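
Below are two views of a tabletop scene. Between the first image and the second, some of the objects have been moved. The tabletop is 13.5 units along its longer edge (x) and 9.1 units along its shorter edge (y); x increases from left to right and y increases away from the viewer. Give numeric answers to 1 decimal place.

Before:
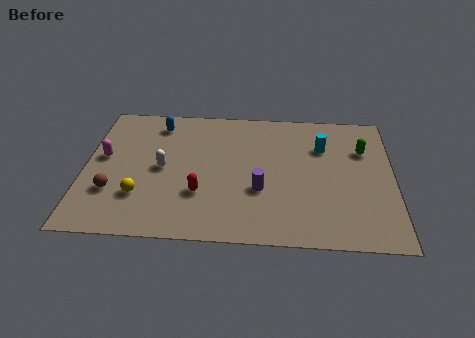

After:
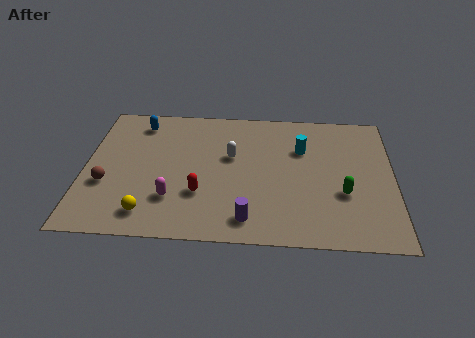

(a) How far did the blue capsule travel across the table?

0.8

From (3.1, 7.6) to (2.3, 7.6), the blue capsule covered √(0.8² + 0.0²) ≈ 0.8 units.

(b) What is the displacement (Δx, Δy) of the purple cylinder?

(-0.5, -1.9)

The purple cylinder was at about (7.7, 3.3) and moved to about (7.2, 1.4).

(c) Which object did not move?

the red capsule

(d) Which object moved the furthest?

the magenta capsule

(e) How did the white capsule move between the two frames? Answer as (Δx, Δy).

(3.0, 1.0)

From the two frames, the white capsule sits at roughly (3.4, 4.5) before and (6.4, 5.5) after.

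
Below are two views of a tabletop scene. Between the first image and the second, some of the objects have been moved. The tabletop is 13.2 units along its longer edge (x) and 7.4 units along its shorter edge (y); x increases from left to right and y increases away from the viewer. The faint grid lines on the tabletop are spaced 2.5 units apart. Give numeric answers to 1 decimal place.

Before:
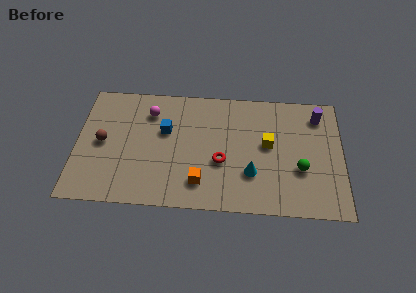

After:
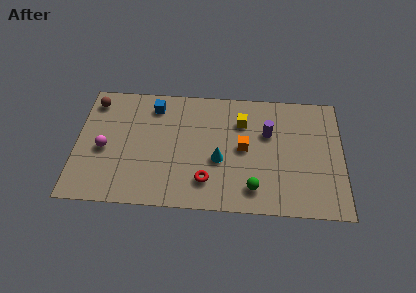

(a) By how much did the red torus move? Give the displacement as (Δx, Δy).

(-0.7, -1.2)

The red torus was at about (7.2, 2.9) and moved to about (6.5, 1.7).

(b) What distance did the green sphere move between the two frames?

2.6

The green sphere was near (11.1, 2.7) before and (8.8, 1.4) after, so it travelled √(2.3² + 1.3²) ≈ 2.6 units.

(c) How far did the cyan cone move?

1.7

The cyan cone was near (8.7, 2.3) before and (7.1, 3.0) after, so it travelled √(1.6² + 0.7²) ≈ 1.7 units.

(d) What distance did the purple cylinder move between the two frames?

2.8

The purple cylinder was near (12.0, 6.0) before and (9.5, 4.8) after, so it travelled √(2.5² + 1.2²) ≈ 2.8 units.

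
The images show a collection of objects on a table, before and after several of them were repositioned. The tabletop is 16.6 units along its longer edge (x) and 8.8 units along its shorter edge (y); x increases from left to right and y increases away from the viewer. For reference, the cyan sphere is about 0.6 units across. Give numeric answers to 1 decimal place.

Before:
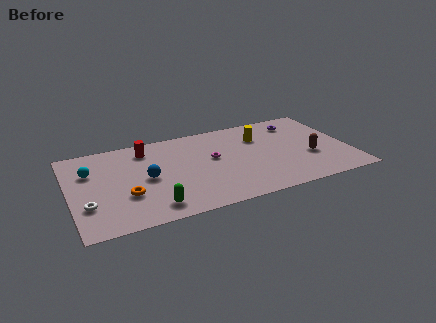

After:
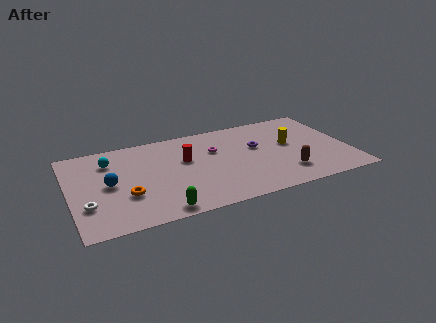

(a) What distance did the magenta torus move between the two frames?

0.8

The magenta torus moved from about (8.5, 5.0) to (8.7, 5.8), a distance of √(0.2² + 0.8²) ≈ 0.8.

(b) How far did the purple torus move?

3.2

The purple torus moved from about (13.9, 7.1) to (11.2, 5.3), a distance of √(2.7² + 1.8²) ≈ 3.2.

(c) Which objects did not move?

the orange torus and the white torus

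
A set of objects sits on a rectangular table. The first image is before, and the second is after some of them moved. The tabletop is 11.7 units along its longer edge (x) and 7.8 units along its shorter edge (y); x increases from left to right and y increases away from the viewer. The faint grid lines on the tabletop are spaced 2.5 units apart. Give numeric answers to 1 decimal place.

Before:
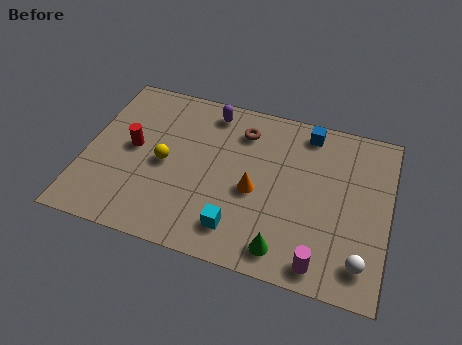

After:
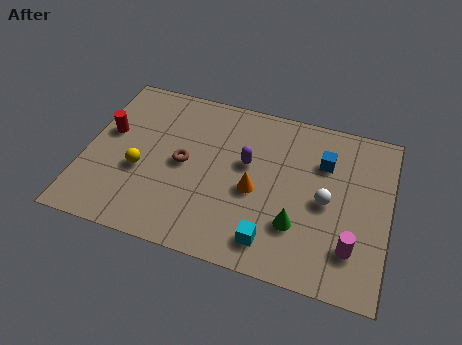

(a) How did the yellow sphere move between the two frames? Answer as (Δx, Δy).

(-0.9, -0.6)

The yellow sphere started near (3.1, 3.7) and ended near (2.2, 3.1).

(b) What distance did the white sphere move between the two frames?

2.7

The white sphere moved from about (10.8, 1.4) to (9.3, 3.7), a distance of √(1.5² + 2.3²) ≈ 2.7.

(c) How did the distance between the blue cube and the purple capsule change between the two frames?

-0.8

They were about 3.8 units apart before and 3.0 after — 0.8 units closer together.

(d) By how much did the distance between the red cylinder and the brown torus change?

-1.5

Before: roughly 4.6 units apart; after: 3.1. That's 1.5 units closer together.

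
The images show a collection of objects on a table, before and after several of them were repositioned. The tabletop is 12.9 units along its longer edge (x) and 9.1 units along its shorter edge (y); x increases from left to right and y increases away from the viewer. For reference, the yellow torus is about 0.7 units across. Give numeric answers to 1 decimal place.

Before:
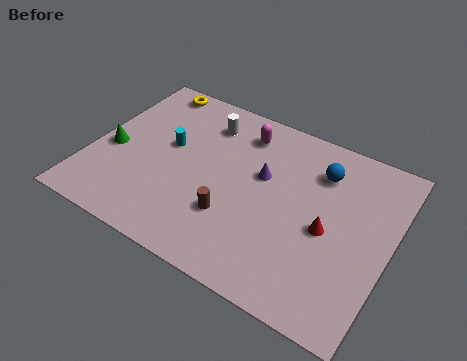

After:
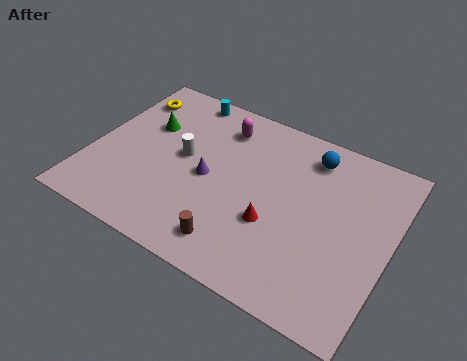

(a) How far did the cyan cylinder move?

3.0

The cyan cylinder moved from about (3.2, 5.2) to (3.3, 8.2), a distance of √(0.1² + 3.0²) ≈ 3.0.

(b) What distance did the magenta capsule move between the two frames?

0.9

From (6.1, 7.4) to (5.2, 7.3), the magenta capsule covered √(0.9² + 0.1²) ≈ 0.9 units.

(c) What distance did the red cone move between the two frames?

2.3

The red cone was near (10.3, 4.1) before and (8.1, 3.3) after, so it travelled √(2.2² + 0.8²) ≈ 2.3 units.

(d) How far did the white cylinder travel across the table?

2.4

The white cylinder was near (4.5, 7.2) before and (3.9, 4.9) after, so it travelled √(0.6² + 2.3²) ≈ 2.4 units.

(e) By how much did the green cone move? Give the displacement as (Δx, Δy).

(1.2, 2.0)

The green cone was at about (0.9, 3.9) and moved to about (2.1, 5.9).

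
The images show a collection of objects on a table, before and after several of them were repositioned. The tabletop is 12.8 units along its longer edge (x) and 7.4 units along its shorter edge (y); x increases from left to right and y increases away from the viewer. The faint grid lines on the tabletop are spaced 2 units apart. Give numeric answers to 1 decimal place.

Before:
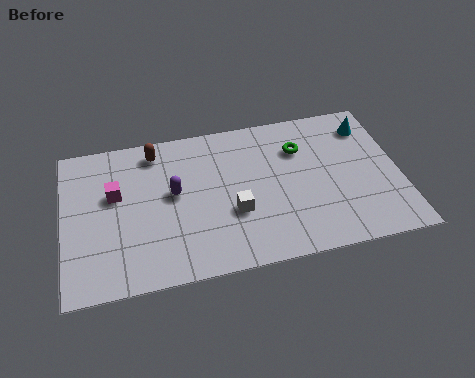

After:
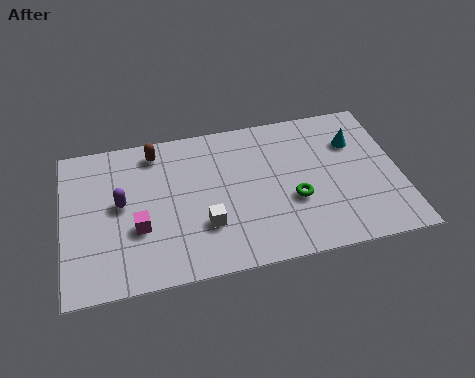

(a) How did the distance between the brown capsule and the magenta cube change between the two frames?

+1.3

They were about 2.4 units apart before and 3.7 after — 1.3 units further apart.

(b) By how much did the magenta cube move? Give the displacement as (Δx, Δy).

(0.8, -1.8)

From the two frames, the magenta cube sits at roughly (2.0, 4.5) before and (2.8, 2.7) after.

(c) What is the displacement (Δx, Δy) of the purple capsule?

(-2.0, -0.1)

The purple capsule was at about (4.2, 4.1) and moved to about (2.2, 4.0).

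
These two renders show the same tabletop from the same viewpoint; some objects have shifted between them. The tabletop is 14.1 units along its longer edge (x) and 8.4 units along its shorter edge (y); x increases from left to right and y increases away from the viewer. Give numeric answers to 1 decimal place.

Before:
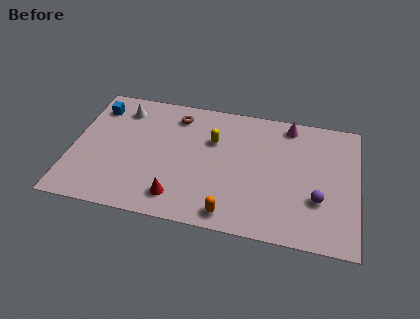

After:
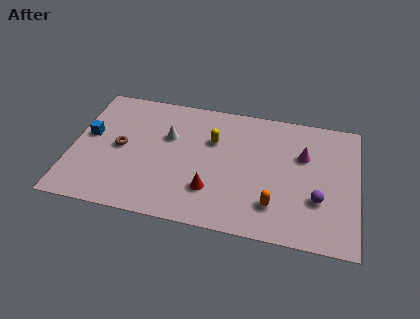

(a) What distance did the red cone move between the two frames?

1.8

The red cone moved from about (5.4, 1.5) to (7.0, 2.3), a distance of √(1.6² + 0.8²) ≈ 1.8.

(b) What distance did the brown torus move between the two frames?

3.7

The brown torus was near (5.0, 6.9) before and (2.4, 4.2) after, so it travelled √(2.6² + 2.7²) ≈ 3.7 units.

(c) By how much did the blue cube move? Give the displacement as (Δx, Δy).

(-0.2, -2.0)

From the two frames, the blue cube sits at roughly (1.0, 6.7) before and (0.8, 4.7) after.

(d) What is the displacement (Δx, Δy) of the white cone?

(2.4, -1.4)

The white cone started near (2.3, 6.8) and ended near (4.7, 5.4).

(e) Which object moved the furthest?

the brown torus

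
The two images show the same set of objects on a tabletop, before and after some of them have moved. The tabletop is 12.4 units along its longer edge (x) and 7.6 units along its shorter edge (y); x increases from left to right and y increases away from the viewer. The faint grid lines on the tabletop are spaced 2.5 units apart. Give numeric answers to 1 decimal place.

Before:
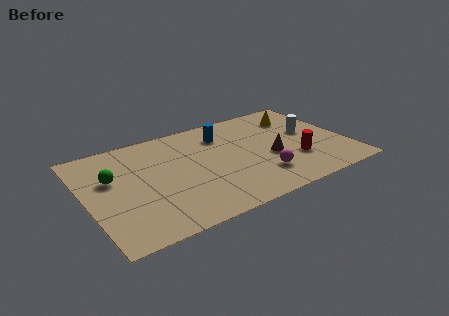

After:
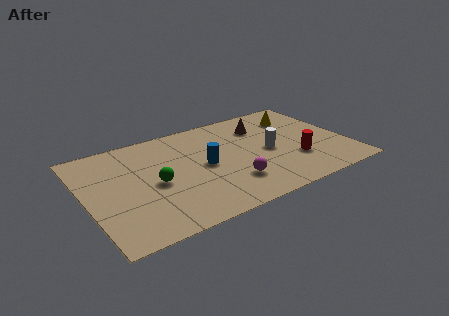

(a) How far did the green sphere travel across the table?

2.2

From (1.3, 4.7) to (3.2, 3.5), the green sphere covered √(1.9² + 1.2²) ≈ 2.2 units.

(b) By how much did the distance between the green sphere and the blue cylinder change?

-3.2

They were about 5.6 units apart before and 2.4 after — 3.2 units closer together.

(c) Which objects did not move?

the yellow cone and the red cylinder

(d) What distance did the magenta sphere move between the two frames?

1.4

The magenta sphere moved from about (8.0, 1.9) to (6.6, 2.0), a distance of √(1.4² + 0.1²) ≈ 1.4.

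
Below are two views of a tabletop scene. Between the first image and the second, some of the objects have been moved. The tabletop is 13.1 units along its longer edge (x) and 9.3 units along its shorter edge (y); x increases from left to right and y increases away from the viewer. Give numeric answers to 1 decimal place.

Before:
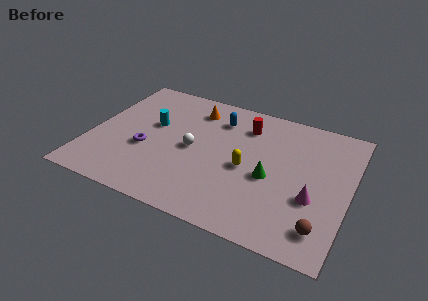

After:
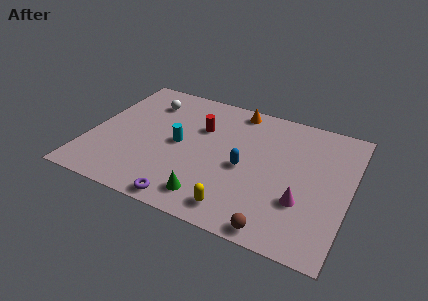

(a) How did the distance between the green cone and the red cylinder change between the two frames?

+1.2

The distance was about 3.6 in the first image and 4.8 in the second, so they moved 1.2 units further apart.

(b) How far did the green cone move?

3.7

From (9.2, 4.0) to (6.5, 1.5), the green cone covered √(2.7² + 2.5²) ≈ 3.7 units.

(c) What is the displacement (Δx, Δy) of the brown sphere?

(-2.1, -0.9)

The brown sphere was at about (12.0, 1.7) and moved to about (9.9, 0.8).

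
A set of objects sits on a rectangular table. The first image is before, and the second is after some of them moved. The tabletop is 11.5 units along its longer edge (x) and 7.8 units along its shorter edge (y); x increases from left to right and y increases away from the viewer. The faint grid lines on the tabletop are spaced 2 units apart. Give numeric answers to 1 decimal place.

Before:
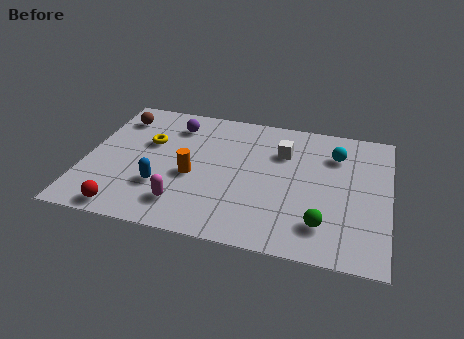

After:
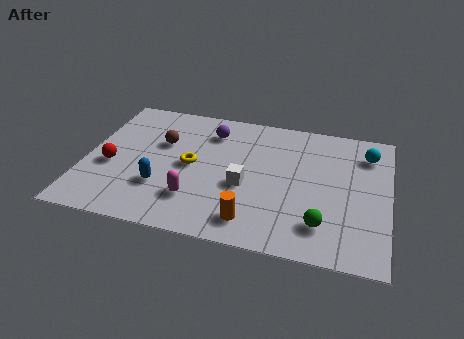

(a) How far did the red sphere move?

2.5

The red sphere was near (1.8, 0.8) before and (1.0, 3.2) after, so it travelled √(0.8² + 2.4²) ≈ 2.5 units.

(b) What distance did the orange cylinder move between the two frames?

3.1

The orange cylinder was near (4.1, 3.3) before and (6.5, 1.3) after, so it travelled √(2.4² + 2.0²) ≈ 3.1 units.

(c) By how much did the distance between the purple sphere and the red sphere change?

-1.0

Before: roughly 5.6 units apart; after: 4.6. That's 1.0 units closer together.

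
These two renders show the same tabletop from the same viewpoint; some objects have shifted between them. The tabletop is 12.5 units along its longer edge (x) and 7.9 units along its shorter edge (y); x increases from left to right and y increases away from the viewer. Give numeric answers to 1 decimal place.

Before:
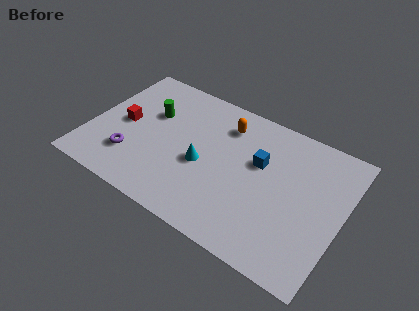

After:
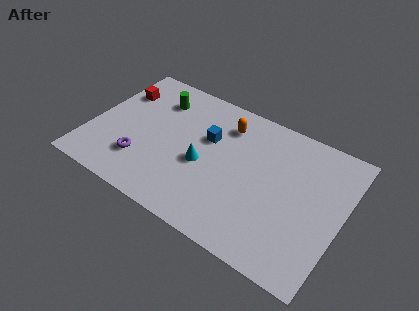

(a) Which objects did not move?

the orange capsule and the cyan cone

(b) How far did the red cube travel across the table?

1.9

The red cube moved from about (1.6, 3.9) to (1.0, 5.7), a distance of √(0.6² + 1.8²) ≈ 1.9.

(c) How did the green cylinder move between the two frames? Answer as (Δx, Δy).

(0.1, 1.0)

The green cylinder was at about (2.8, 5.1) and moved to about (2.9, 6.1).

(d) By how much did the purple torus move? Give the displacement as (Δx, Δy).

(0.5, 0.0)

From the two frames, the purple torus sits at roughly (2.3, 2.1) before and (2.8, 2.1) after.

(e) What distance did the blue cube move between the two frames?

2.6

From (8.3, 4.9) to (5.7, 5.0), the blue cube covered √(2.6² + 0.1²) ≈ 2.6 units.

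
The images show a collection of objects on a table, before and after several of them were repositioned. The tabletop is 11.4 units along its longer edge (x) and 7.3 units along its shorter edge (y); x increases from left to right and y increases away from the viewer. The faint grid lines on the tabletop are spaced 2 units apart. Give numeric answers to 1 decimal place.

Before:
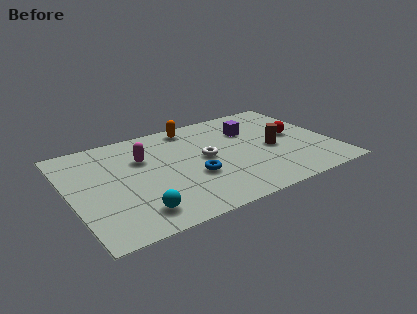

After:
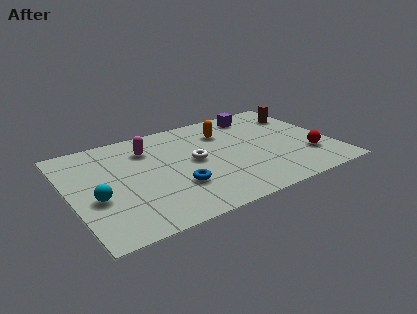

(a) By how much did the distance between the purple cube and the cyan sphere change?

+1.5

Before: roughly 6.8 units apart; after: 8.3. That's 1.5 units further apart.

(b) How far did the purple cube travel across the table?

1.2

The purple cube moved from about (8.1, 5.1) to (8.6, 6.2), a distance of √(0.5² + 1.1²) ≈ 1.2.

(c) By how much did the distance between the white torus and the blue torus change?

+0.5

The distance was about 1.3 in the first image and 1.8 in the second, so they moved 0.5 units further apart.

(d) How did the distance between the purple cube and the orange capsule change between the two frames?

-0.9

Before: roughly 2.7 units apart; after: 1.8. That's 0.9 units closer together.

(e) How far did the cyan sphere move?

2.2

The cyan sphere moved from about (2.5, 1.3) to (1.0, 2.9), a distance of √(1.5² + 1.6²) ≈ 2.2.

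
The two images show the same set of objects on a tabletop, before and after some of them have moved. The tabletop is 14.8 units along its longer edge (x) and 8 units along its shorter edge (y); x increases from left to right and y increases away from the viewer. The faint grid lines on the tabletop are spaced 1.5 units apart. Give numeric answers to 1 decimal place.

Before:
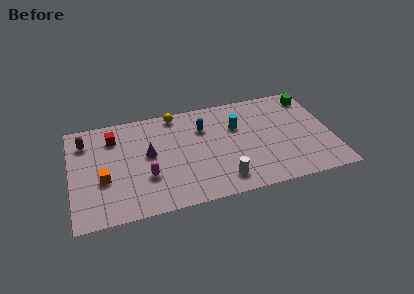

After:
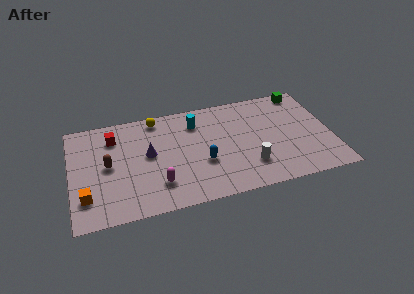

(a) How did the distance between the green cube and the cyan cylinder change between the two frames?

+1.8

The distance was about 4.6 in the first image and 6.4 in the second, so they moved 1.8 units further apart.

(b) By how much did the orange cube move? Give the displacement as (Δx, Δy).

(-1.0, -1.1)

From the two frames, the orange cube sits at roughly (1.8, 3.1) before and (0.8, 2.0) after.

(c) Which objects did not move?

the red cube and the purple cone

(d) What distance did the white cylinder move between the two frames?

1.7

The white cylinder was near (8.4, 1.4) before and (10.0, 2.1) after, so it travelled √(1.6² + 0.7²) ≈ 1.7 units.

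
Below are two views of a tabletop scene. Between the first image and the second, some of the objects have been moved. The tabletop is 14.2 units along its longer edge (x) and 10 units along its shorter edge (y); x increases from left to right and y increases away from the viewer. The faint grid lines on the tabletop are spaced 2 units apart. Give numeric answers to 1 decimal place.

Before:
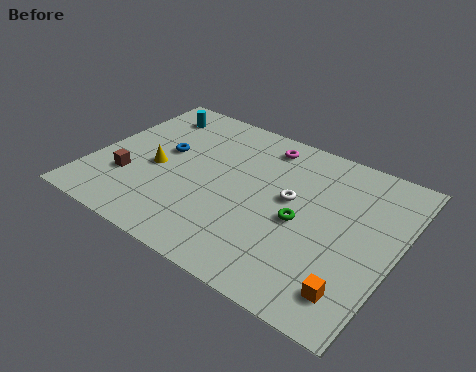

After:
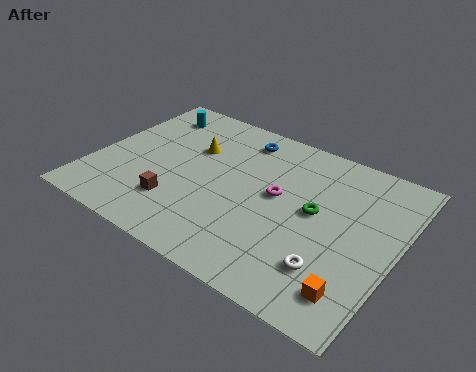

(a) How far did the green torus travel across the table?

1.0

The green torus was near (9.9, 4.5) before and (10.4, 5.4) after, so it travelled √(0.5² + 0.9²) ≈ 1.0 units.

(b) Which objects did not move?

the cyan cylinder and the orange cube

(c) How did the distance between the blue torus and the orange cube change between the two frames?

-1.2

Before: roughly 10.5 units apart; after: 9.3. That's 1.2 units closer together.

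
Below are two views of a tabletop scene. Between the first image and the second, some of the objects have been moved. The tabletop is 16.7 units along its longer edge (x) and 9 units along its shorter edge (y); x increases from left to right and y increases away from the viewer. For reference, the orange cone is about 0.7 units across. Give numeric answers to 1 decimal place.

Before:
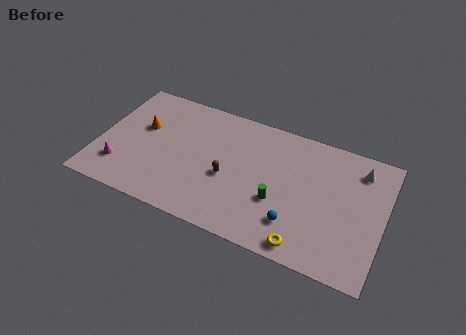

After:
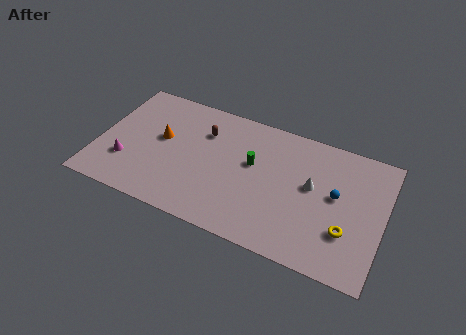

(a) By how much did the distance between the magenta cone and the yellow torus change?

+1.8

They were about 11.1 units apart before and 12.9 after — 1.8 units further apart.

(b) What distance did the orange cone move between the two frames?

1.3

From (2.4, 5.5) to (3.6, 5.1), the orange cone covered √(1.2² + 0.4²) ≈ 1.3 units.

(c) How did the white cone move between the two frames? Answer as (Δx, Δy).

(-2.6, -2.2)

The white cone was at about (15.1, 7.3) and moved to about (12.5, 5.1).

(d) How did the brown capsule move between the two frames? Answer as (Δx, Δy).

(-1.7, 2.7)

From the two frames, the brown capsule sits at roughly (7.7, 3.8) before and (6.0, 6.5) after.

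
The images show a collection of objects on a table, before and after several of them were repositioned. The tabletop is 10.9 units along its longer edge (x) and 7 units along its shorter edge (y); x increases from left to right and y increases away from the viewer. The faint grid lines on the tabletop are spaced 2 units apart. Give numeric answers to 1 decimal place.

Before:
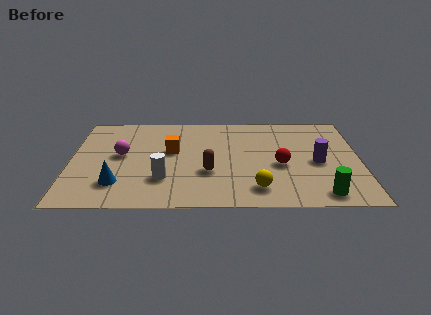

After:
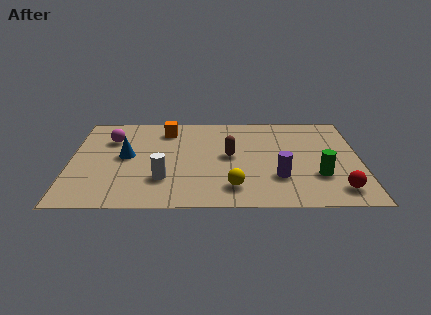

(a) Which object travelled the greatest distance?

the red sphere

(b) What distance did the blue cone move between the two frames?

2.0

From (1.8, 1.7) to (2.1, 3.7), the blue cone covered √(0.3² + 2.0²) ≈ 2.0 units.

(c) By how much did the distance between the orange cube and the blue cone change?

-0.6

Before: roughly 3.1 units apart; after: 2.5. That's 0.6 units closer together.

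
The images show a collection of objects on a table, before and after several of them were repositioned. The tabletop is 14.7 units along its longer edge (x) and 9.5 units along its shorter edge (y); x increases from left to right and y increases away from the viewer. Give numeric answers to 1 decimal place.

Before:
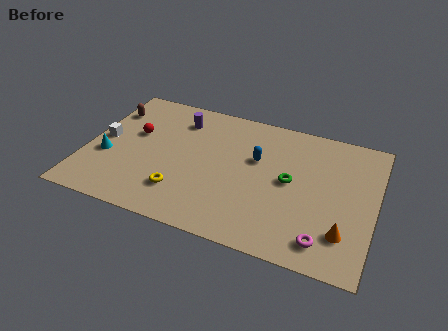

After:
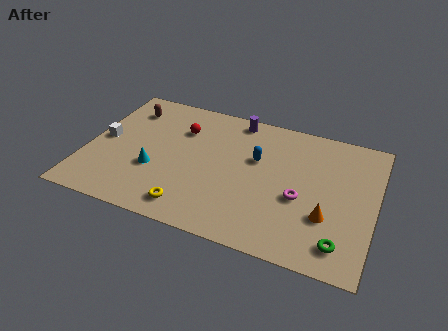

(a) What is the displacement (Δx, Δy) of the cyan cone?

(2.5, -0.2)

The cyan cone was at about (1.1, 3.6) and moved to about (3.6, 3.4).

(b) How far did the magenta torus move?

2.8

From (12.4, 1.5) to (11.0, 3.9), the magenta torus covered √(1.4² + 2.4²) ≈ 2.8 units.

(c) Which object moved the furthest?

the green torus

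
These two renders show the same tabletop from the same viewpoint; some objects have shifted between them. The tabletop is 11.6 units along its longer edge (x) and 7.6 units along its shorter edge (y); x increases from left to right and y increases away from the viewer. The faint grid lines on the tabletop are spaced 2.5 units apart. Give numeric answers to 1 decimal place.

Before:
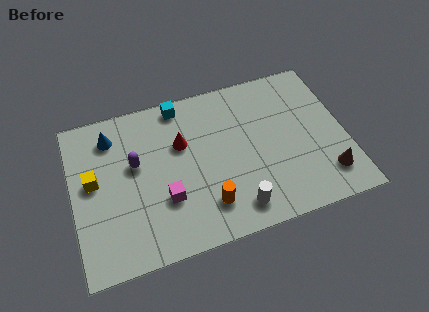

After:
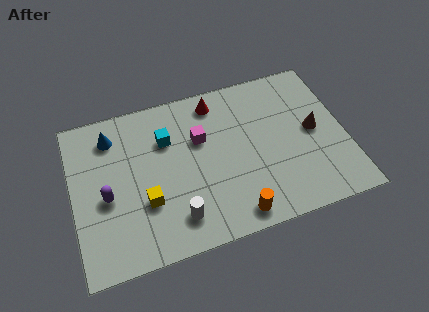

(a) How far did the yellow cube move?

2.6

The yellow cube was near (0.9, 4.2) before and (3.0, 2.6) after, so it travelled √(2.1² + 1.6²) ≈ 2.6 units.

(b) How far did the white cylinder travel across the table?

2.5

The white cylinder moved from about (6.7, 1.2) to (4.2, 1.5), a distance of √(2.5² + 0.3²) ≈ 2.5.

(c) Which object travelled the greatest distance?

the magenta cube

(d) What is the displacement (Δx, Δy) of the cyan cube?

(-0.7, -1.5)

The cyan cube was at about (4.8, 6.8) and moved to about (4.1, 5.3).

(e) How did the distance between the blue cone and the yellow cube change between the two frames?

+1.6

Before: roughly 2.1 units apart; after: 3.7. That's 1.6 units further apart.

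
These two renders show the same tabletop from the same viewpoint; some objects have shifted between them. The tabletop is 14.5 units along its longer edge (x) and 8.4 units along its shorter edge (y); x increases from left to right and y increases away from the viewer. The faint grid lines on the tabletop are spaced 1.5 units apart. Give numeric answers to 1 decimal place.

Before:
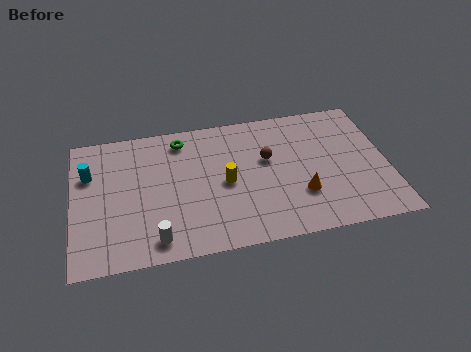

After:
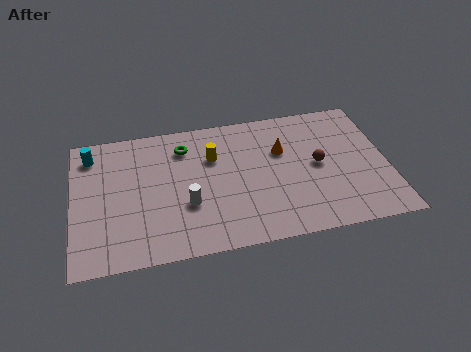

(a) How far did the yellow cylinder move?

1.8

From (7.0, 4.0) to (6.5, 5.7), the yellow cylinder covered √(0.5² + 1.7²) ≈ 1.8 units.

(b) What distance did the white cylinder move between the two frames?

2.3

The white cylinder moved from about (3.7, 1.2) to (5.2, 3.0), a distance of √(1.5² + 1.8²) ≈ 2.3.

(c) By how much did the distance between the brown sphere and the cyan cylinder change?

+2.5

The distance was about 8.2 in the first image and 10.7 in the second, so they moved 2.5 units further apart.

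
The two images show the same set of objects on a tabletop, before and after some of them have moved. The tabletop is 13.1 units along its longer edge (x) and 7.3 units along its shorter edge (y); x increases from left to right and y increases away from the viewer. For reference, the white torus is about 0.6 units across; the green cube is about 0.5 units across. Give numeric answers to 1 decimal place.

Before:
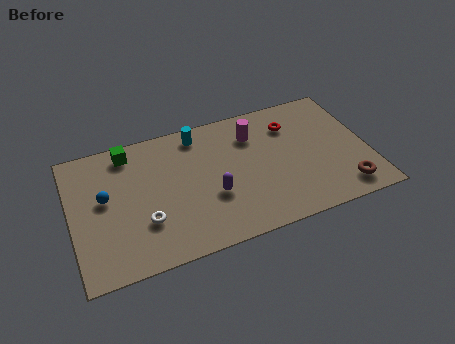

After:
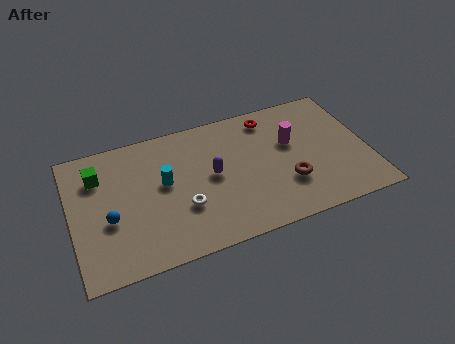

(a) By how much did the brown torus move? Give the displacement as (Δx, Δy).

(-2.4, 1.1)

The brown torus started near (11.8, 1.2) and ended near (9.4, 2.3).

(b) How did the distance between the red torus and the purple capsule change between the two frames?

-1.0

Before: roughly 4.7 units apart; after: 3.7. That's 1.0 units closer together.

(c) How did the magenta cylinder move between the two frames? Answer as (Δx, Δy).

(1.6, -1.0)

The magenta cylinder was at about (8.2, 5.5) and moved to about (9.8, 4.5).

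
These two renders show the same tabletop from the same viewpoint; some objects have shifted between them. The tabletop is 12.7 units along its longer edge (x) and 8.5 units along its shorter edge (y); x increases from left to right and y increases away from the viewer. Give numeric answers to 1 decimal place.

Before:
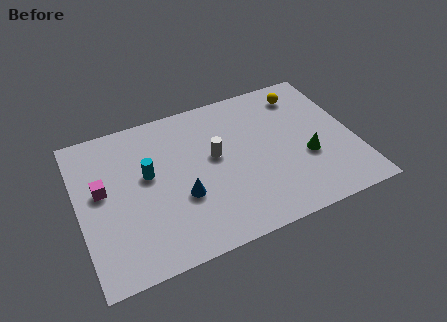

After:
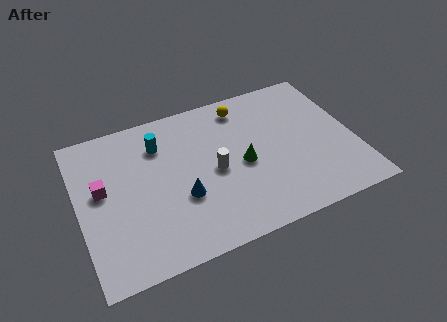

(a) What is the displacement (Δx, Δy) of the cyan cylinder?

(0.7, 1.5)

The cyan cylinder was at about (3.2, 4.9) and moved to about (3.9, 6.4).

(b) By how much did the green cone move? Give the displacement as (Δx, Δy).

(-2.9, 0.7)

The green cone started near (10.4, 3.2) and ended near (7.5, 3.9).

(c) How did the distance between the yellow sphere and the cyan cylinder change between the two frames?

-3.7

They were about 7.8 units apart before and 4.1 after — 3.7 units closer together.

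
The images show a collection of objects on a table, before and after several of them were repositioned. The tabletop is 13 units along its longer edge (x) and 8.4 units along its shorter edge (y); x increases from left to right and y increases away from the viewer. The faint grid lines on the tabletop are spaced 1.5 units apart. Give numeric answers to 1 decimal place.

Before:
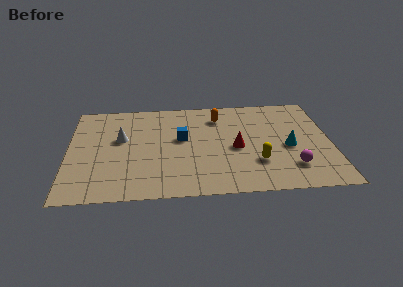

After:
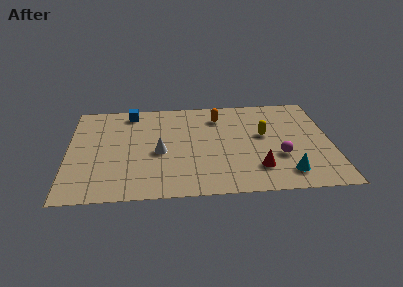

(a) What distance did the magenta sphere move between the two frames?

1.1

The magenta sphere moved from about (11.0, 2.0) to (10.4, 2.9), a distance of √(0.6² + 0.9²) ≈ 1.1.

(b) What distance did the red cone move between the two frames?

2.1

From (8.3, 3.8) to (9.3, 2.0), the red cone covered √(1.0² + 1.8²) ≈ 2.1 units.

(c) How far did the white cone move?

2.3

The white cone moved from about (2.6, 5.0) to (4.5, 3.7), a distance of √(1.9² + 1.3²) ≈ 2.3.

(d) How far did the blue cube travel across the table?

3.5

From (5.6, 4.8) to (3.1, 7.3), the blue cube covered √(2.5² + 2.5²) ≈ 3.5 units.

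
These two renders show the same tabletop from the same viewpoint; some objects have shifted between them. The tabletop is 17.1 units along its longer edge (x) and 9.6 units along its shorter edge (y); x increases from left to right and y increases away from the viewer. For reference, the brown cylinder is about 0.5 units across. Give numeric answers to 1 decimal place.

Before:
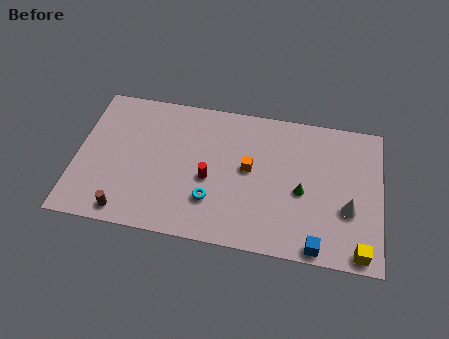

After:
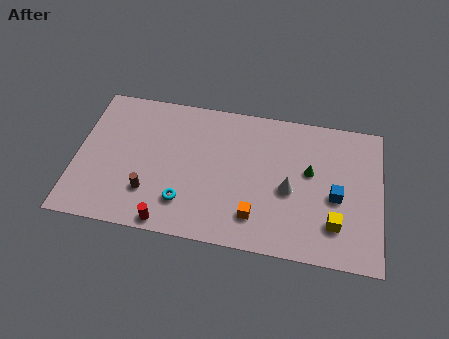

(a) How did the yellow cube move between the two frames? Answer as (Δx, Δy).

(-1.4, 1.5)

From the two frames, the yellow cube sits at roughly (16.0, 0.9) before and (14.6, 2.4) after.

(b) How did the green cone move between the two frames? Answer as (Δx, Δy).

(0.4, 1.4)

The green cone was at about (12.7, 4.2) and moved to about (13.1, 5.6).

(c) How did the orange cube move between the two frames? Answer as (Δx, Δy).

(0.5, -3.1)

The orange cube was at about (9.7, 5.2) and moved to about (10.2, 2.1).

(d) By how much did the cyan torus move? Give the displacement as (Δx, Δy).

(-1.5, -0.4)

The cyan torus started near (7.7, 2.7) and ended near (6.2, 2.3).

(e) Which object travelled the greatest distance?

the red cylinder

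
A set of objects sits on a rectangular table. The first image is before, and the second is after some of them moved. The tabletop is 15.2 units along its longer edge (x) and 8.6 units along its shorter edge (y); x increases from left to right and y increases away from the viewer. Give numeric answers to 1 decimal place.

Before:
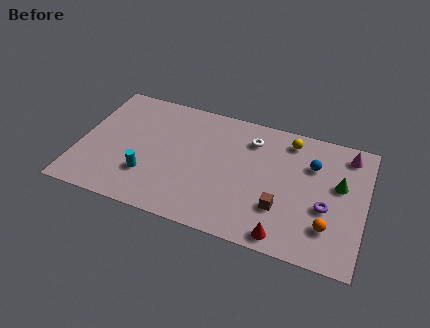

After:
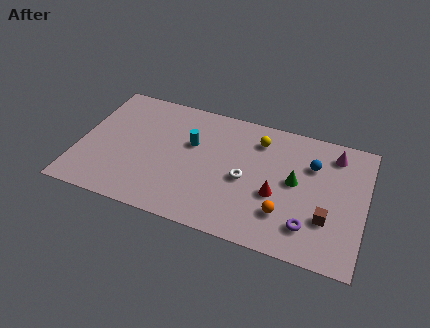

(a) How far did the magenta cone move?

0.7

The magenta cone was near (14.1, 7.3) before and (13.4, 7.1) after, so it travelled √(0.7² + 0.2²) ≈ 0.7 units.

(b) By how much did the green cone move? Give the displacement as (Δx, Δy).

(-2.3, -0.5)

The green cone was at about (13.8, 5.1) and moved to about (11.5, 4.6).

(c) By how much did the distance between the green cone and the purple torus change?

+1.0

They were about 1.8 units apart before and 2.8 after — 1.0 units further apart.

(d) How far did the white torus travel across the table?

2.8

From (9.0, 6.7) to (8.9, 3.9), the white torus covered √(0.1² + 2.8²) ≈ 2.8 units.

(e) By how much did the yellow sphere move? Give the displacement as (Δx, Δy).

(-1.6, -0.5)

From the two frames, the yellow sphere sits at roughly (11.0, 7.3) before and (9.4, 6.8) after.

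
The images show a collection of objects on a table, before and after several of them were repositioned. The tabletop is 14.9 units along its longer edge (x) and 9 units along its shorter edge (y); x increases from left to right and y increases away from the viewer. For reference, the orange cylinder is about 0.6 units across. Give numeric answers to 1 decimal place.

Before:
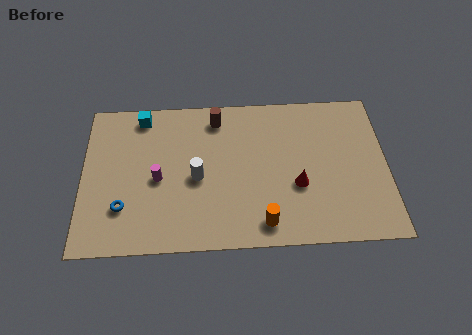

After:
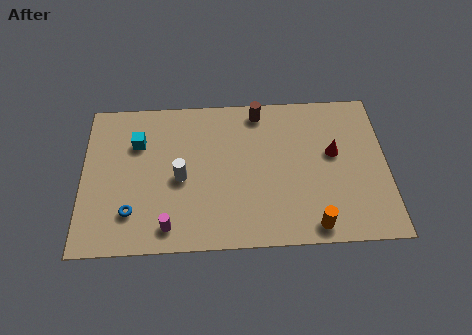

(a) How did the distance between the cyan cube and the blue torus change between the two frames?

-1.4

The distance was about 5.5 in the first image and 4.1 in the second, so they moved 1.4 units closer together.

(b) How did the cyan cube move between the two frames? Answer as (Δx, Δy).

(-0.2, -1.6)

From the two frames, the cyan cube sits at roughly (2.9, 7.9) before and (2.7, 6.3) after.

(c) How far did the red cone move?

2.5

The red cone moved from about (10.5, 3.4) to (12.3, 5.2), a distance of √(1.8² + 1.8²) ≈ 2.5.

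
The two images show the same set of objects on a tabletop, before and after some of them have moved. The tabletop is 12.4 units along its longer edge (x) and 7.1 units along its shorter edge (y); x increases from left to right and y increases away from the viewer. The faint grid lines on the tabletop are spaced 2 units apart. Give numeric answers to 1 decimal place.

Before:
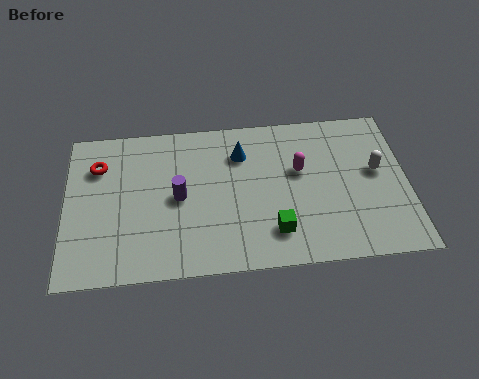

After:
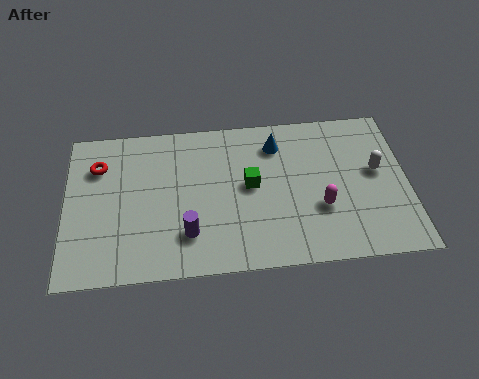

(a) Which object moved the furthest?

the green cube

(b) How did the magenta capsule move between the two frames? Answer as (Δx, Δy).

(0.7, -1.8)

The magenta capsule started near (8.5, 4.3) and ended near (9.2, 2.5).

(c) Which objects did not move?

the red torus and the white capsule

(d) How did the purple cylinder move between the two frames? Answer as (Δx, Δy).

(0.3, -1.7)

The purple cylinder started near (4.1, 3.5) and ended near (4.4, 1.8).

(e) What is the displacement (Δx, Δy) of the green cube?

(-0.8, 2.2)

The green cube was at about (7.5, 1.6) and moved to about (6.7, 3.8).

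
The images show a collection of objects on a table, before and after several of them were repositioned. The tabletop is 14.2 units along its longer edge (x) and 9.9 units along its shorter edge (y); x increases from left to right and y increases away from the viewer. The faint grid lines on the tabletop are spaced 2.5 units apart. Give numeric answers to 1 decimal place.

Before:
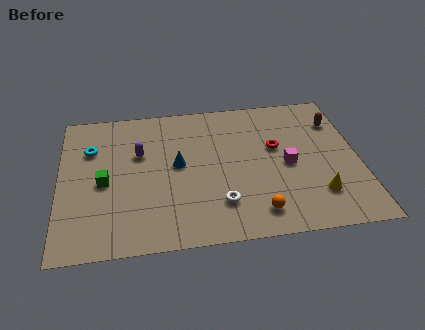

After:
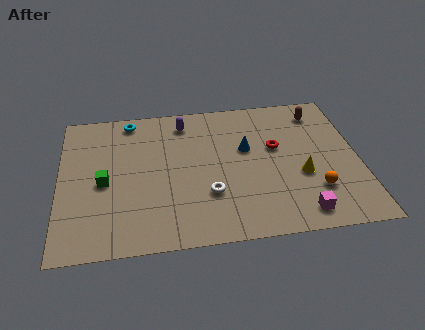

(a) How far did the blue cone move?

3.4

The blue cone moved from about (5.6, 5.3) to (8.9, 6.0), a distance of √(3.3² + 0.7²) ≈ 3.4.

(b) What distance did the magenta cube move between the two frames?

3.3

The magenta cube moved from about (10.8, 4.6) to (11.2, 1.3), a distance of √(0.4² + 3.3²) ≈ 3.3.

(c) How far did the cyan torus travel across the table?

2.7

The cyan torus was near (1.5, 6.9) before and (3.4, 8.8) after, so it travelled √(1.9² + 1.9²) ≈ 2.7 units.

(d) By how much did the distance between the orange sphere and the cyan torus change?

+1.2

They were about 9.3 units apart before and 10.5 after — 1.2 units further apart.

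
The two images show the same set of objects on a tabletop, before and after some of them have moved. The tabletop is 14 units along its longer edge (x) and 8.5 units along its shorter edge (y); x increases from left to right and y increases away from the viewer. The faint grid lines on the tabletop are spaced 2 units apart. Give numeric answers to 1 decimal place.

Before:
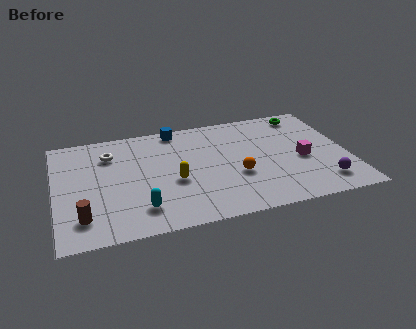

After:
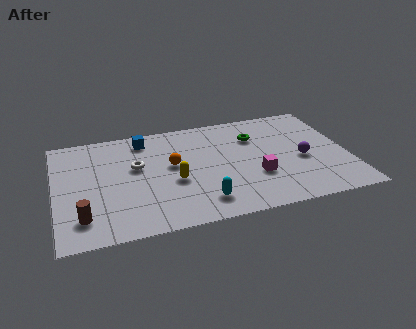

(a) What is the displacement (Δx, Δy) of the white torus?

(1.2, -1.3)

From the two frames, the white torus sits at roughly (2.7, 6.4) before and (3.9, 5.1) after.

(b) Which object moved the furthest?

the orange sphere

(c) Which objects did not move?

the yellow capsule and the brown cylinder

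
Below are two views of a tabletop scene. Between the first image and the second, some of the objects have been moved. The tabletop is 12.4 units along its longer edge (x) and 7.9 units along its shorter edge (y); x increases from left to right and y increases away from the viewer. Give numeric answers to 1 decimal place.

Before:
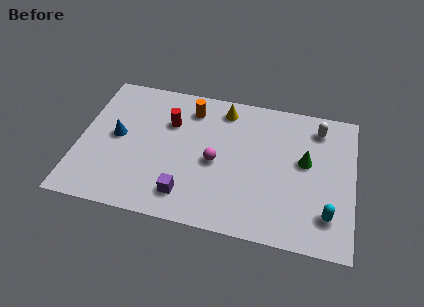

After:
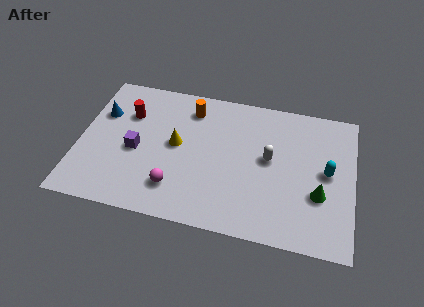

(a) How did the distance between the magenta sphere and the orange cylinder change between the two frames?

+1.5

Before: roughly 3.1 units apart; after: 4.6. That's 1.5 units further apart.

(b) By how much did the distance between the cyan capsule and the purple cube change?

+2.3

Before: roughly 6.3 units apart; after: 8.6. That's 2.3 units further apart.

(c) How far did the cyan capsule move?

2.3

The cyan capsule moved from about (11.3, 1.8) to (11.2, 4.1), a distance of √(0.1² + 2.3²) ≈ 2.3.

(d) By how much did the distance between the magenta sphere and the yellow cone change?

-0.7

They were about 3.1 units apart before and 2.4 after — 0.7 units closer together.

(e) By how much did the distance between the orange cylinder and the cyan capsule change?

-1.2

Before: roughly 7.9 units apart; after: 6.7. That's 1.2 units closer together.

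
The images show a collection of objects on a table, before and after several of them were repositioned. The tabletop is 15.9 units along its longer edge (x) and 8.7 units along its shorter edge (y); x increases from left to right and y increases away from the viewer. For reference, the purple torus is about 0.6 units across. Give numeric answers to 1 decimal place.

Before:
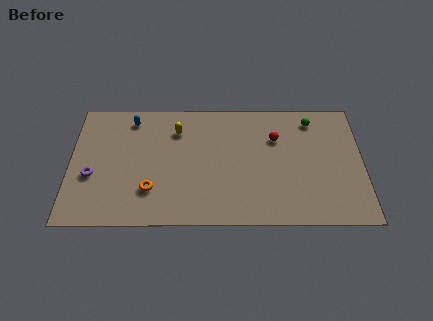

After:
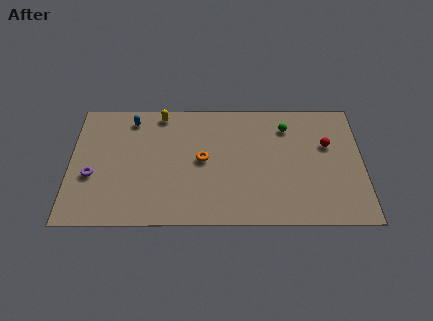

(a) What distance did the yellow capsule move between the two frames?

1.5

The yellow capsule was near (5.8, 6.6) before and (4.9, 7.8) after, so it travelled √(0.9² + 1.2²) ≈ 1.5 units.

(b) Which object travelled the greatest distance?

the orange torus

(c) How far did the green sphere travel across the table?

1.5

The green sphere was near (13.2, 7.3) before and (11.8, 6.8) after, so it travelled √(1.4² + 0.5²) ≈ 1.5 units.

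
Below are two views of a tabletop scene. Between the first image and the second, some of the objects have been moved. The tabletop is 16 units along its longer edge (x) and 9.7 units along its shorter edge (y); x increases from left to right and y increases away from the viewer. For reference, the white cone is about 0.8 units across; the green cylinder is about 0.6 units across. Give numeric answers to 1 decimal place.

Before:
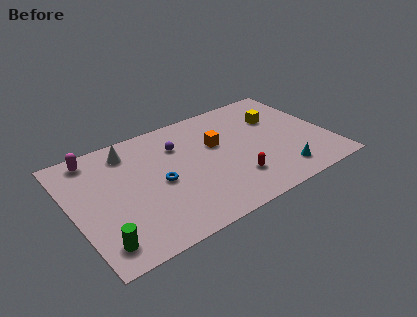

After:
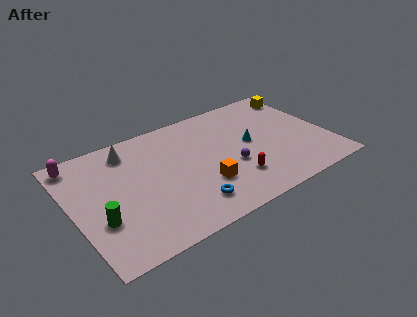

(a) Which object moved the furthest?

the purple sphere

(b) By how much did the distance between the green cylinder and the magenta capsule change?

-1.7

The distance was about 6.9 in the first image and 5.2 in the second, so they moved 1.7 units closer together.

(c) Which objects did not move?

the white cone and the red capsule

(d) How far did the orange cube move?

3.3

The orange cube moved from about (9.2, 6.0) to (7.8, 3.0), a distance of √(1.4² + 3.0²) ≈ 3.3.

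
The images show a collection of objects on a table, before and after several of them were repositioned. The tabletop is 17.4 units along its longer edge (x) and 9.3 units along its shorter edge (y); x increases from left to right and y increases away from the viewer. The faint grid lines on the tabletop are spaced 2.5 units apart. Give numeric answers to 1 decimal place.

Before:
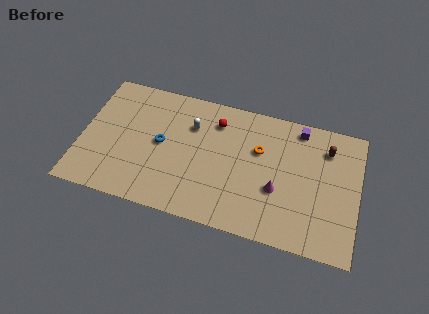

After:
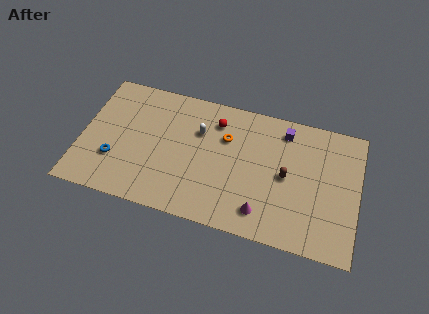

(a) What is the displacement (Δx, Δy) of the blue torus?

(-2.8, -1.9)

The blue torus started near (5.0, 4.8) and ended near (2.2, 2.9).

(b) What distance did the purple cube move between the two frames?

1.0

The purple cube was near (13.5, 8.2) before and (12.6, 7.8) after, so it travelled √(0.9² + 0.4²) ≈ 1.0 units.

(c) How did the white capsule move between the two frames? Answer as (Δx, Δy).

(0.5, -0.3)

The white capsule was at about (6.8, 6.6) and moved to about (7.3, 6.3).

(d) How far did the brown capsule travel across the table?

3.5

The brown capsule moved from about (15.3, 7.2) to (12.9, 4.6), a distance of √(2.4² + 2.6²) ≈ 3.5.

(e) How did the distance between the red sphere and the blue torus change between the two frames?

+3.4

The distance was about 4.1 in the first image and 7.5 in the second, so they moved 3.4 units further apart.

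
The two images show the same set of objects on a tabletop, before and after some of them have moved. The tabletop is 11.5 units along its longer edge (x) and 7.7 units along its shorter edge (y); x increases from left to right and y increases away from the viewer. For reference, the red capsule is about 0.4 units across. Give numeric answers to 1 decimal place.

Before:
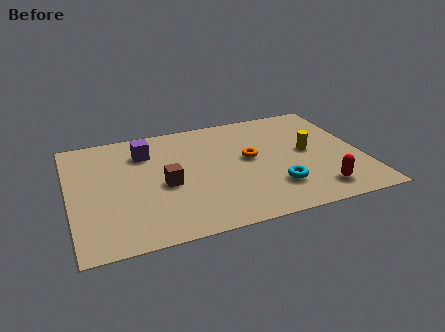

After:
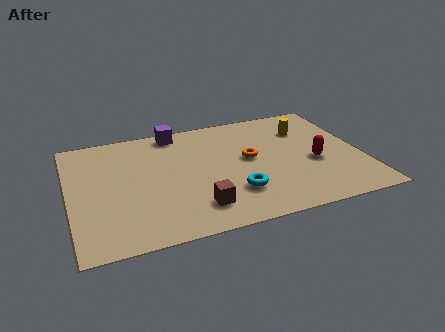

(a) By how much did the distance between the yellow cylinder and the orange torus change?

+0.5

Before: roughly 2.3 units apart; after: 2.8. That's 0.5 units further apart.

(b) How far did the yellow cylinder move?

1.6

From (9.4, 4.0) to (9.5, 5.6), the yellow cylinder covered √(0.1² + 1.6²) ≈ 1.6 units.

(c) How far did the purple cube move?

1.7

The purple cube was near (3.1, 5.8) before and (4.4, 6.9) after, so it travelled √(1.3² + 1.1²) ≈ 1.7 units.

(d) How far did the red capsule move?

1.9

The red capsule was near (9.5, 1.3) before and (9.6, 3.2) after, so it travelled √(0.1² + 1.9²) ≈ 1.9 units.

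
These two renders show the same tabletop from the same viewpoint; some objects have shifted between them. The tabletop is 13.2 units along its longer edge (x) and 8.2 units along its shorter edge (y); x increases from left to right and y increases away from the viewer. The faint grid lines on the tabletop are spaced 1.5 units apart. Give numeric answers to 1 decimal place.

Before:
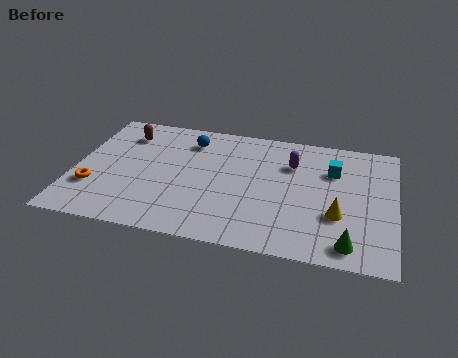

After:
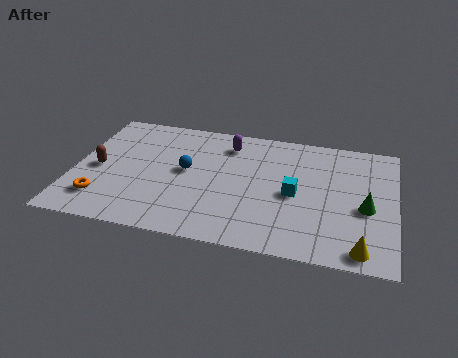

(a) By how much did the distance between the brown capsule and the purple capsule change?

-1.1

The distance was about 7.0 in the first image and 5.9 in the second, so they moved 1.1 units closer together.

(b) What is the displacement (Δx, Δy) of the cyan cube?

(-1.5, -1.9)

The cyan cube started near (10.6, 5.7) and ended near (9.1, 3.8).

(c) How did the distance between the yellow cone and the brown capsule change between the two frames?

+1.6

They were about 9.7 units apart before and 11.3 after — 1.6 units further apart.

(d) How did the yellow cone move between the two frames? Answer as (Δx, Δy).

(1.0, -1.9)

From the two frames, the yellow cone sits at roughly (10.9, 2.8) before and (11.9, 0.9) after.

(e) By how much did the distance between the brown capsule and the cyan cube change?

-0.6

They were about 8.7 units apart before and 8.1 after — 0.6 units closer together.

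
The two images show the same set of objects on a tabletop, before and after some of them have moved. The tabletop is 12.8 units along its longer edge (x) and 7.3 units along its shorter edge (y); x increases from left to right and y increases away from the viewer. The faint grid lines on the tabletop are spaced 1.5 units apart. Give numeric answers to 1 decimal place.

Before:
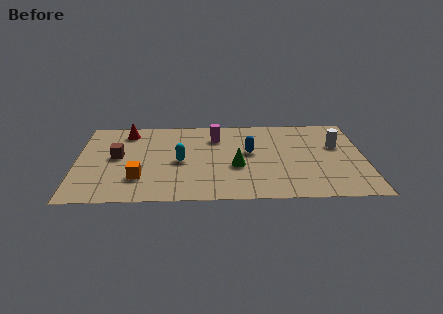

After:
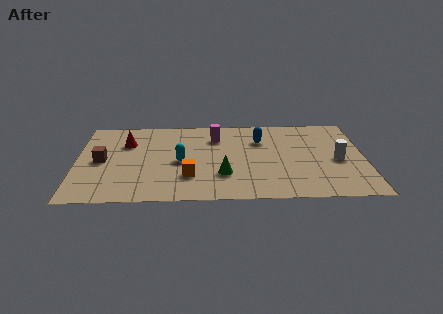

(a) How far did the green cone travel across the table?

0.9

The green cone was near (7.1, 2.9) before and (6.5, 2.2) after, so it travelled √(0.6² + 0.7²) ≈ 0.9 units.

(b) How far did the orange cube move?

2.2

The orange cube moved from about (2.8, 2.0) to (5.0, 2.1), a distance of √(2.2² + 0.1²) ≈ 2.2.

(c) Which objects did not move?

the cyan capsule and the magenta cylinder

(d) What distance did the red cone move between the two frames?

1.0

The red cone moved from about (2.2, 6.1) to (2.2, 5.1), a distance of √(0.0² + 1.0²) ≈ 1.0.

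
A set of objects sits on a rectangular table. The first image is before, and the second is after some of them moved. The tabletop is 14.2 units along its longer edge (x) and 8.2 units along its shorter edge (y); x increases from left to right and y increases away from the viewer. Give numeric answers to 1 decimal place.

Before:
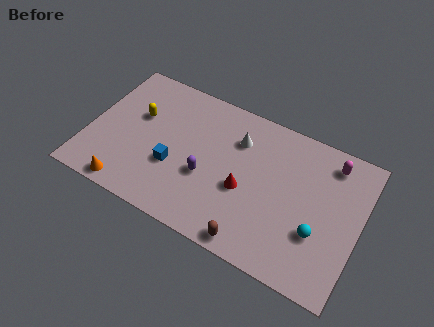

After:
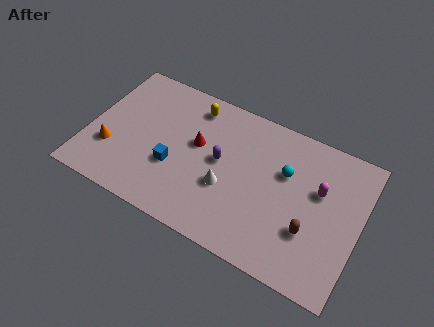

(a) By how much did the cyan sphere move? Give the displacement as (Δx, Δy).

(-2.0, 2.5)

The cyan sphere was at about (12.2, 2.8) and moved to about (10.2, 5.3).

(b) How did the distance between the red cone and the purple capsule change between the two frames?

-0.6

Before: roughly 2.0 units apart; after: 1.4. That's 0.6 units closer together.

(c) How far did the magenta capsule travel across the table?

1.8

The magenta capsule was near (12.4, 6.9) before and (12.0, 5.1) after, so it travelled √(0.4² + 1.8²) ≈ 1.8 units.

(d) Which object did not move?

the blue cube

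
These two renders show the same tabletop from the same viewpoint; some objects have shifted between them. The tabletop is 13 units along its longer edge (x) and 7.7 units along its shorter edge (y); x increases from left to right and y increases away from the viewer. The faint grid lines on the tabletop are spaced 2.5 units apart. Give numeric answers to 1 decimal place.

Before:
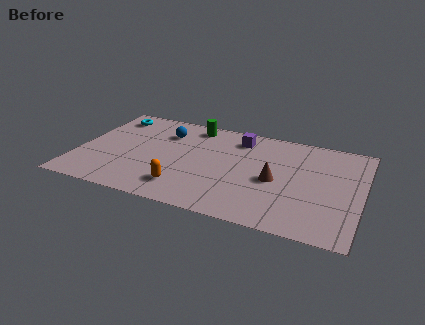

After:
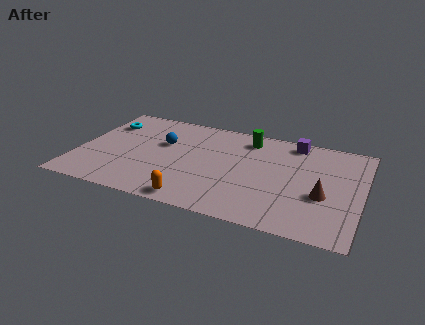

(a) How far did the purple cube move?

2.5

The purple cube was near (7.2, 6.3) before and (9.7, 6.8) after, so it travelled √(2.5² + 0.5²) ≈ 2.5 units.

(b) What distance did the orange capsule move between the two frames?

1.0

The orange capsule was near (5.1, 1.6) before and (5.7, 0.8) after, so it travelled √(0.6² + 0.8²) ≈ 1.0 units.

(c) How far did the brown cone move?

2.3

The brown cone moved from about (9.1, 3.5) to (11.3, 3.0), a distance of √(2.2² + 0.5²) ≈ 2.3.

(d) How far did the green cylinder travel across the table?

2.6

The green cylinder moved from about (5.0, 6.7) to (7.6, 6.4), a distance of √(2.6² + 0.3²) ≈ 2.6.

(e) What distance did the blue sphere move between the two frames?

0.9

The blue sphere was near (3.8, 5.7) before and (3.8, 4.8) after, so it travelled √(0.0² + 0.9²) ≈ 0.9 units.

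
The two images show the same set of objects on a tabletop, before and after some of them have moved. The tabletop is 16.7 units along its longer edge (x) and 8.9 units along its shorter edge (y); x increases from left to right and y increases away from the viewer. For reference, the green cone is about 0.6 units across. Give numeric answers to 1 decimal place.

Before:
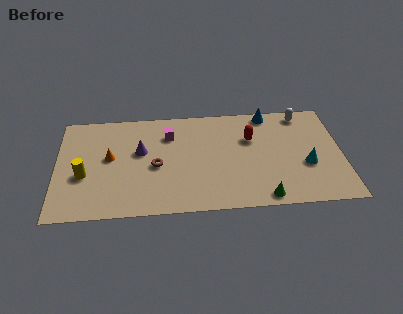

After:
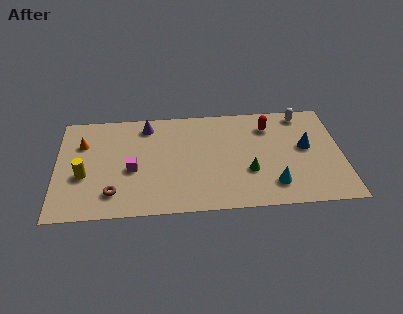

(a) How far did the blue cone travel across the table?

3.7

The blue cone moved from about (12.5, 8.0) to (14.6, 4.9), a distance of √(2.1² + 3.1²) ≈ 3.7.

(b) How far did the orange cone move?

2.1

The orange cone was near (3.1, 4.9) before and (1.5, 6.2) after, so it travelled √(1.6² + 1.3²) ≈ 2.1 units.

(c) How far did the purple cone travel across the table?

2.2

From (4.9, 5.3) to (5.3, 7.5), the purple cone covered √(0.4² + 2.2²) ≈ 2.2 units.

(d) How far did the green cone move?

2.3

From (12.0, 0.9) to (11.2, 3.1), the green cone covered √(0.8² + 2.2²) ≈ 2.3 units.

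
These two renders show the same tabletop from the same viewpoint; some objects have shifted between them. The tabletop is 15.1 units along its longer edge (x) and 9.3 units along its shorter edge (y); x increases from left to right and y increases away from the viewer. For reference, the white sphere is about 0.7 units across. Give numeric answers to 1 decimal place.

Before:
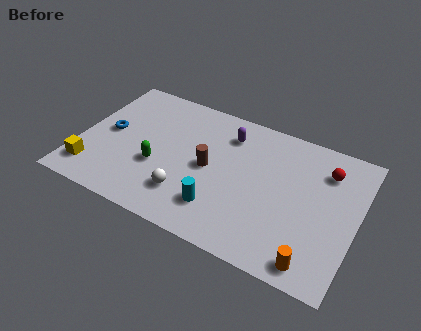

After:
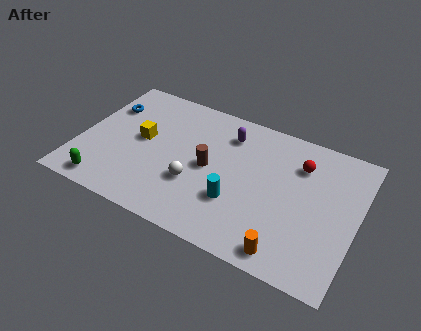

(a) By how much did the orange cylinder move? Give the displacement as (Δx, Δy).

(-1.4, 0.0)

From the two frames, the orange cylinder sits at roughly (13.2, 1.1) before and (11.8, 1.1) after.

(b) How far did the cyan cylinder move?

1.1

From (8.0, 2.2) to (8.8, 3.0), the cyan cylinder covered √(0.8² + 0.8²) ≈ 1.1 units.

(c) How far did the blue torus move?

1.8

The blue torus moved from about (1.5, 4.8) to (1.1, 6.6), a distance of √(0.4² + 1.8²) ≈ 1.8.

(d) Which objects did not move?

the brown cylinder and the purple capsule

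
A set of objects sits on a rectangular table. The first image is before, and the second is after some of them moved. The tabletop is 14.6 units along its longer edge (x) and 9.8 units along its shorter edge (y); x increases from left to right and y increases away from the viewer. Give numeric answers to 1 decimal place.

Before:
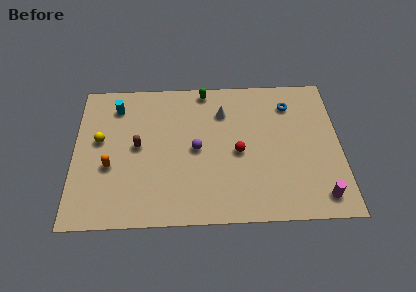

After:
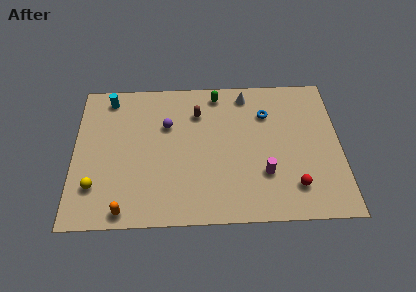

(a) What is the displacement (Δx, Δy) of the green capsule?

(0.7, -0.3)

The green capsule started near (7.2, 8.9) and ended near (7.9, 8.6).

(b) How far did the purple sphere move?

2.3

From (6.7, 4.8) to (5.1, 6.5), the purple sphere covered √(1.6² + 1.7²) ≈ 2.3 units.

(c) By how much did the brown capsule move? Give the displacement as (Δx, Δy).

(3.3, 2.2)

From the two frames, the brown capsule sits at roughly (3.5, 5.1) before and (6.8, 7.3) after.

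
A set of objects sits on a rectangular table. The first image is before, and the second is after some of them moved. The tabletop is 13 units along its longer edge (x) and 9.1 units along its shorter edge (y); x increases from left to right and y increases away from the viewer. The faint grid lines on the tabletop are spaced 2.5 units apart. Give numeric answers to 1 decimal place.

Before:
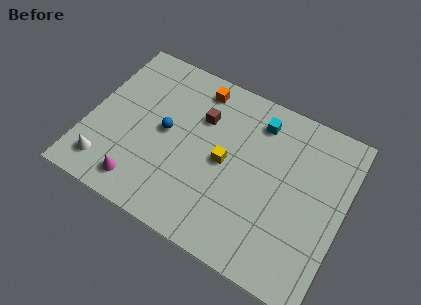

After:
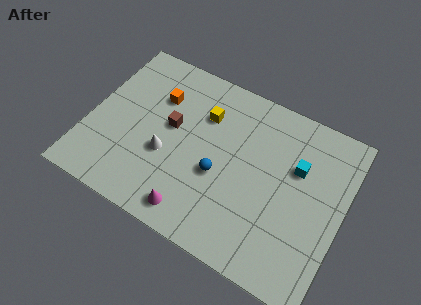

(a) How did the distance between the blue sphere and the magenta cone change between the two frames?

-0.7

They were about 3.4 units apart before and 2.7 after — 0.7 units closer together.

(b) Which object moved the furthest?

the white cone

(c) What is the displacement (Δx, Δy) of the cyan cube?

(2.2, -1.5)

The cyan cube was at about (8.3, 7.4) and moved to about (10.5, 5.9).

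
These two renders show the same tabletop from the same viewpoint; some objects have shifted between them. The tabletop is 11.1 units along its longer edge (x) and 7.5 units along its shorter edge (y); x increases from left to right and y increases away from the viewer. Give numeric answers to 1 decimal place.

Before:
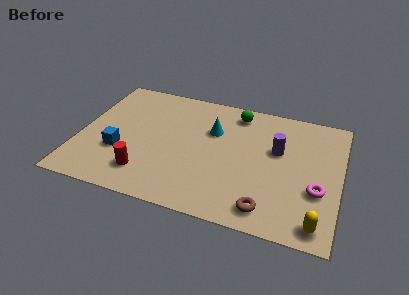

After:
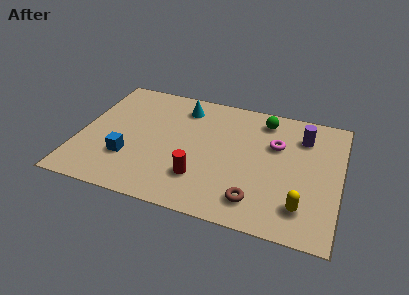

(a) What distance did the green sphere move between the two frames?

1.2

The green sphere moved from about (6.5, 6.4) to (7.7, 6.3), a distance of √(1.2² + 0.1²) ≈ 1.2.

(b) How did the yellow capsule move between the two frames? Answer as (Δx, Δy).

(-0.7, 0.7)

From the two frames, the yellow capsule sits at roughly (10.3, 0.9) before and (9.6, 1.6) after.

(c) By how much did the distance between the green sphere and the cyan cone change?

+1.8

The distance was about 1.7 in the first image and 3.5 in the second, so they moved 1.8 units further apart.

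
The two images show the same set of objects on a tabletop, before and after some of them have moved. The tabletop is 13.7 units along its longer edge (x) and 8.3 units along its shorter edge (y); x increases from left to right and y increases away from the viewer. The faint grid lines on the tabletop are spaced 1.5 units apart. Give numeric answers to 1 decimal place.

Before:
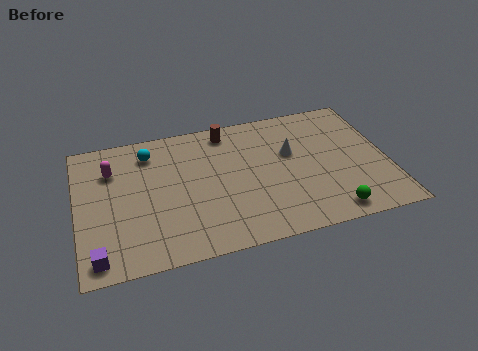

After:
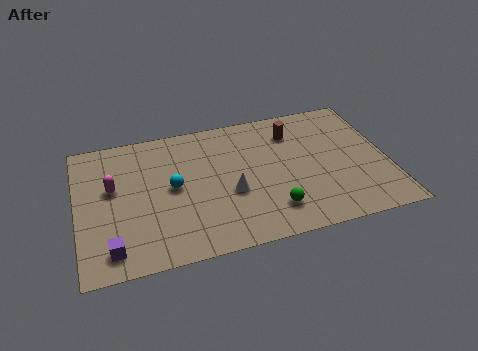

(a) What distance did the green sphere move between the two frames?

2.6

The green sphere moved from about (10.9, 1.0) to (8.4, 1.8), a distance of √(2.5² + 0.8²) ≈ 2.6.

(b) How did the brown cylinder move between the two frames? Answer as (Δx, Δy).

(2.9, -0.8)

The brown cylinder started near (6.8, 7.2) and ended near (9.7, 6.4).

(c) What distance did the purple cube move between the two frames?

0.7

From (0.8, 1.0) to (1.4, 1.3), the purple cube covered √(0.6² + 0.3²) ≈ 0.7 units.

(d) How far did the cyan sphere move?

2.6

From (3.3, 6.7) to (4.2, 4.3), the cyan sphere covered √(0.9² + 2.4²) ≈ 2.6 units.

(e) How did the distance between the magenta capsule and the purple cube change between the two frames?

-1.5

The distance was about 5.1 in the first image and 3.6 in the second, so they moved 1.5 units closer together.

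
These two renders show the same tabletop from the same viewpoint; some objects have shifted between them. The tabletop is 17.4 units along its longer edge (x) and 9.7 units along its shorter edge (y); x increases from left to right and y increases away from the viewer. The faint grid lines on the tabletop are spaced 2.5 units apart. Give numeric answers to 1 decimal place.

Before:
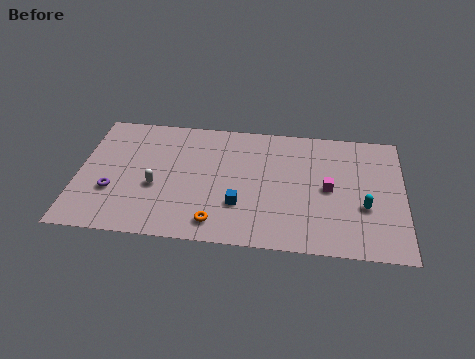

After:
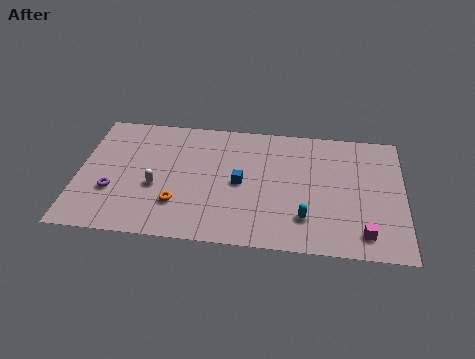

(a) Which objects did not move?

the white capsule and the purple torus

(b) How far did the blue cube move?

1.7

The blue cube was near (8.7, 3.0) before and (8.7, 4.7) after, so it travelled √(0.0² + 1.7²) ≈ 1.7 units.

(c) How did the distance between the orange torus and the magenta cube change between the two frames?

+3.2

They were about 6.8 units apart before and 10.0 after — 3.2 units further apart.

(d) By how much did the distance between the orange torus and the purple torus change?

-2.3

The distance was about 5.9 in the first image and 3.6 in the second, so they moved 2.3 units closer together.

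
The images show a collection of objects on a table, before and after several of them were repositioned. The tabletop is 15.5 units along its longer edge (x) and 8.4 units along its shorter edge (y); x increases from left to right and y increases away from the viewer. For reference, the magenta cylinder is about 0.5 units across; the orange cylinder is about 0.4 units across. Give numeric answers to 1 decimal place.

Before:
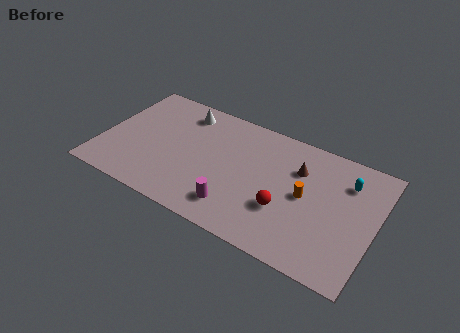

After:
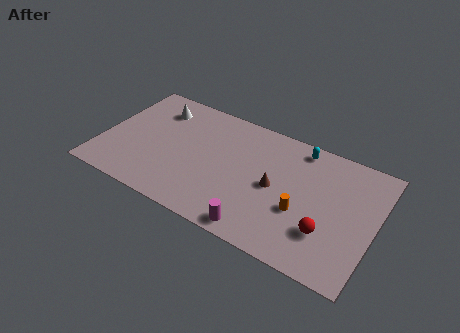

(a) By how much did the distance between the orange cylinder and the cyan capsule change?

+1.3

They were about 2.9 units apart before and 4.2 after — 1.3 units further apart.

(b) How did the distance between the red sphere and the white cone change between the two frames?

+3.5

They were about 7.6 units apart before and 11.1 after — 3.5 units further apart.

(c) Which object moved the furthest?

the cyan capsule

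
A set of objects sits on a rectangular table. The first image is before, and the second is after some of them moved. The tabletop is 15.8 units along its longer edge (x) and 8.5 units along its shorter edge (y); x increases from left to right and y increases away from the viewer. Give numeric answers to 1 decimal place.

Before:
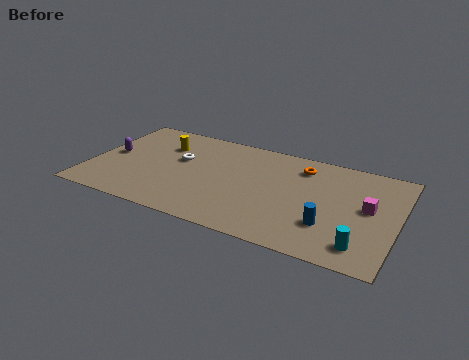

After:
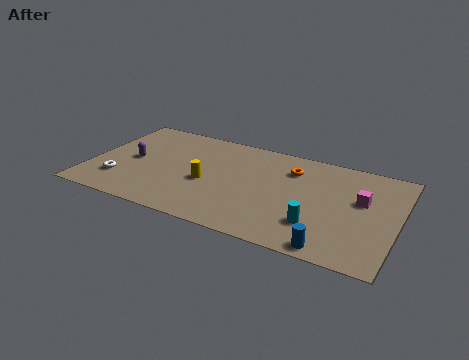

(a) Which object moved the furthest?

the white torus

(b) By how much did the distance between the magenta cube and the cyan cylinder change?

+0.3

They were about 3.1 units apart before and 3.4 after — 0.3 units further apart.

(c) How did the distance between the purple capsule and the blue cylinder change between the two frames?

-0.4

The distance was about 11.6 in the first image and 11.2 in the second, so they moved 0.4 units closer together.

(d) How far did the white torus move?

4.0

The white torus moved from about (4.5, 5.1) to (1.7, 2.2), a distance of √(2.8² + 2.9²) ≈ 4.0.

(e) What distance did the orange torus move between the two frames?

0.6

From (10.7, 6.8) to (10.2, 6.4), the orange torus covered √(0.5² + 0.4²) ≈ 0.6 units.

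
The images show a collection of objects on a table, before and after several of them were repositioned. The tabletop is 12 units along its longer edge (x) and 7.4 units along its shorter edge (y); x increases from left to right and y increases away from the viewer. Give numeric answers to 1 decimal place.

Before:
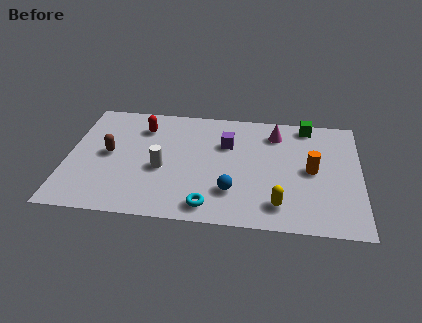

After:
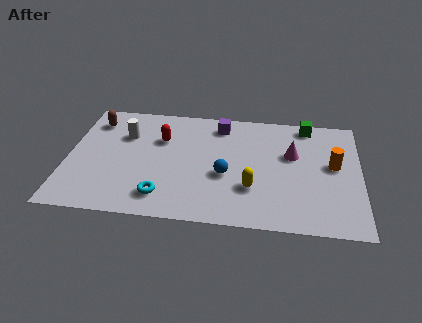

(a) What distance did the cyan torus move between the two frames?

1.9

From (5.9, 1.0) to (4.0, 1.4), the cyan torus covered √(1.9² + 0.4²) ≈ 1.9 units.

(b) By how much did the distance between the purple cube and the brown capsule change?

+0.3

The distance was about 4.9 in the first image and 5.2 in the second, so they moved 0.3 units further apart.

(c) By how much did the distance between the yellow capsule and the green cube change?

-0.5

They were about 5.3 units apart before and 4.8 after — 0.5 units closer together.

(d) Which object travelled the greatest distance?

the white cylinder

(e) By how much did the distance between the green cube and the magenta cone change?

+0.6

They were about 1.5 units apart before and 2.1 after — 0.6 units further apart.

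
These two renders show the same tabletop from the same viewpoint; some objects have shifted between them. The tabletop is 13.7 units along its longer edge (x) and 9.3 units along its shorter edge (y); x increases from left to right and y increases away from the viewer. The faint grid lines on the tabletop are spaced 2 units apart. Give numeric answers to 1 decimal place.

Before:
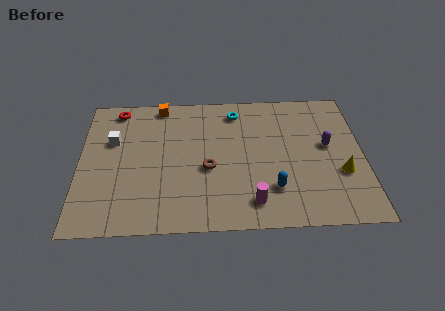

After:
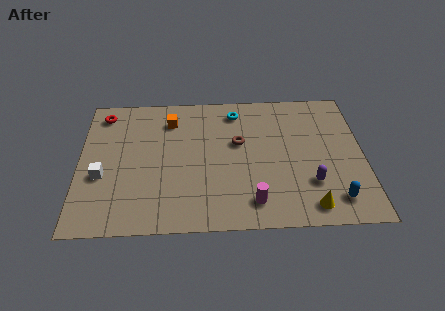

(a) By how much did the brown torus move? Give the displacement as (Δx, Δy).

(1.5, 1.7)

The brown torus started near (6.2, 3.9) and ended near (7.7, 5.6).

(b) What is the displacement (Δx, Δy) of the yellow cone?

(-1.6, -2.1)

From the two frames, the yellow cone sits at roughly (12.6, 3.3) before and (11.0, 1.2) after.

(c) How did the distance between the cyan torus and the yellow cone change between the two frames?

+0.7

They were about 6.7 units apart before and 7.4 after — 0.7 units further apart.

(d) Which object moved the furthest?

the blue capsule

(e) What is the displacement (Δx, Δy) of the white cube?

(-0.5, -2.4)

From the two frames, the white cube sits at roughly (1.6, 6.0) before and (1.1, 3.6) after.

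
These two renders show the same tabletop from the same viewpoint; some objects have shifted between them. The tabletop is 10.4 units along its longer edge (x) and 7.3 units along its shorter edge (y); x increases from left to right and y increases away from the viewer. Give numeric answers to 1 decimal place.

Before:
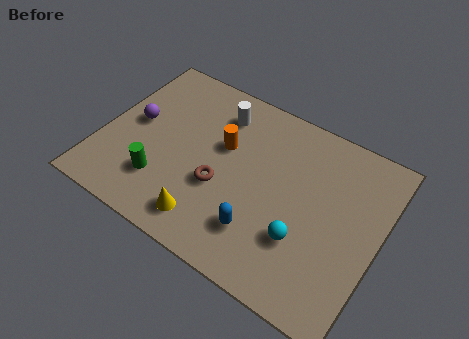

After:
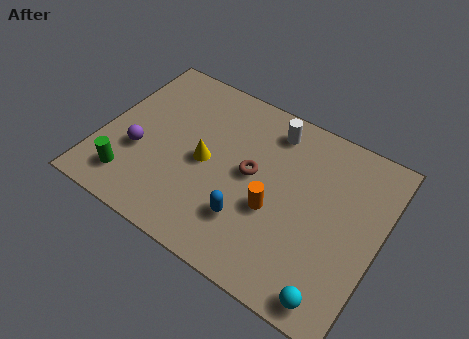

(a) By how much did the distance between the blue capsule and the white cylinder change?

-0.5

They were about 4.6 units apart before and 4.1 after — 0.5 units closer together.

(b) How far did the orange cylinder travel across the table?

2.7

The orange cylinder moved from about (4.4, 4.5) to (6.6, 2.9), a distance of √(2.2² + 1.6²) ≈ 2.7.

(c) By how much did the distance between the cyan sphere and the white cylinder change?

+1.0

Before: roughly 5.2 units apart; after: 6.2. That's 1.0 units further apart.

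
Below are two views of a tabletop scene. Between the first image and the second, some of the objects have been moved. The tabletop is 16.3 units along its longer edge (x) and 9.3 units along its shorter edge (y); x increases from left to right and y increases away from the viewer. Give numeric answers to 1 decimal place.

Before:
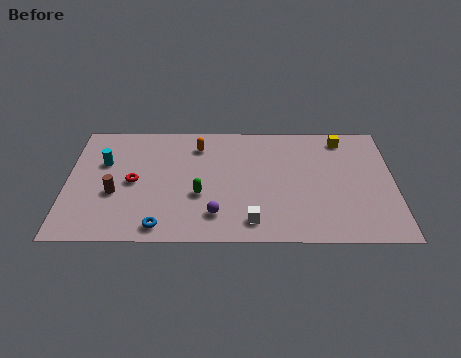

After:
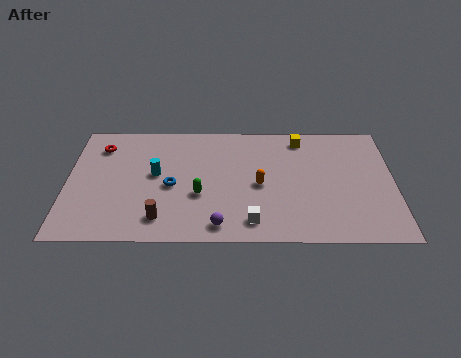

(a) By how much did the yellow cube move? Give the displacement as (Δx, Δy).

(-2.1, 0.0)

From the two frames, the yellow cube sits at roughly (13.8, 8.0) before and (11.7, 8.0) after.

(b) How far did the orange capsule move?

4.4

From (6.5, 7.4) to (9.6, 4.3), the orange capsule covered √(3.1² + 3.1²) ≈ 4.4 units.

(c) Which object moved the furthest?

the orange capsule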